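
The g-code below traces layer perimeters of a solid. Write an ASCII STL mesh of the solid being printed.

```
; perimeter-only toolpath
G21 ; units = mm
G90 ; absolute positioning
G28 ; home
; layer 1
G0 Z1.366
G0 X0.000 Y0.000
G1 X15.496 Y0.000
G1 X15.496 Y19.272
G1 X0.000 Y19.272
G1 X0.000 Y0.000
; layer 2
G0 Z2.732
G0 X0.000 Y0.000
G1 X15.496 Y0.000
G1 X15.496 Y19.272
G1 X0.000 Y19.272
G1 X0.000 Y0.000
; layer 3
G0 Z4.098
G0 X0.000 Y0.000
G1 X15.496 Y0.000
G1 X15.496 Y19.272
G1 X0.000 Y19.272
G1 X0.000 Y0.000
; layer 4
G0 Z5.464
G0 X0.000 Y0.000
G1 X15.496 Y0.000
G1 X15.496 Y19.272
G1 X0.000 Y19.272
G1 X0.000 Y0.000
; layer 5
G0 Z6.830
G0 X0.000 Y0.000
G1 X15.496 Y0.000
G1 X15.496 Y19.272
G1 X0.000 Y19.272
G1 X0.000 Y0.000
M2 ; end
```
solid part
  facet normal 0.0000 0.0000 -1.0000
    outer loop
      vertex 15.496 19.272 0.000
      vertex 15.496 0.000 0.000
      vertex 0.000 0.000 0.000
    endloop
  endfacet
  facet normal 0.0000 0.0000 -1.0000
    outer loop
      vertex 0.000 19.272 0.000
      vertex 15.496 19.272 0.000
      vertex 0.000 0.000 0.000
    endloop
  endfacet
  facet normal 0.0000 0.0000 1.0000
    outer loop
      vertex 0.000 0.000 6.830
      vertex 15.496 0.000 6.830
      vertex 15.496 19.272 6.830
    endloop
  endfacet
  facet normal 0.0000 0.0000 1.0000
    outer loop
      vertex 0.000 0.000 6.830
      vertex 15.496 19.272 6.830
      vertex 0.000 19.272 6.830
    endloop
  endfacet
  facet normal 0.0000 -1.0000 0.0000
    outer loop
      vertex 0.000 0.000 0.000
      vertex 15.496 0.000 0.000
      vertex 15.496 0.000 6.830
    endloop
  endfacet
  facet normal 0.0000 -1.0000 0.0000
    outer loop
      vertex 0.000 0.000 0.000
      vertex 15.496 0.000 6.830
      vertex 0.000 0.000 6.830
    endloop
  endfacet
  facet normal 0.0000 1.0000 0.0000
    outer loop
      vertex 15.496 19.272 6.830
      vertex 15.496 19.272 0.000
      vertex 0.000 19.272 0.000
    endloop
  endfacet
  facet normal 0.0000 1.0000 0.0000
    outer loop
      vertex 0.000 19.272 6.830
      vertex 15.496 19.272 6.830
      vertex 0.000 19.272 0.000
    endloop
  endfacet
  facet normal -1.0000 0.0000 0.0000
    outer loop
      vertex 0.000 19.272 6.830
      vertex 0.000 19.272 0.000
      vertex 0.000 0.000 0.000
    endloop
  endfacet
  facet normal -1.0000 0.0000 0.0000
    outer loop
      vertex 0.000 0.000 6.830
      vertex 0.000 19.272 6.830
      vertex 0.000 0.000 0.000
    endloop
  endfacet
  facet normal 1.0000 0.0000 0.0000
    outer loop
      vertex 15.496 0.000 0.000
      vertex 15.496 19.272 0.000
      vertex 15.496 19.272 6.830
    endloop
  endfacet
  facet normal 1.0000 0.0000 0.0000
    outer loop
      vertex 15.496 0.000 0.000
      vertex 15.496 19.272 6.830
      vertex 15.496 0.000 6.830
    endloop
  endfacet
endsolid part

The G0 Z moves step by Δz≈1.366 mm. Every layer's G1 loop is the same polygon, so the solid is a straight extrusion of it from z=0 to z≈6.83. Closing with flat bottom and top caps and triangulating gives 12 facets — a rectangular box, roughly 15.5 × 19.3 mm footprint and 6.83 mm tall.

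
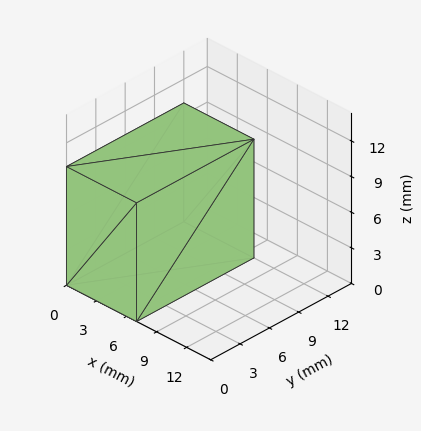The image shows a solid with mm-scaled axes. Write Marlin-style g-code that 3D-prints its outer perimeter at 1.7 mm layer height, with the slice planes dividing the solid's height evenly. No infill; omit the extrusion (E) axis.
Reading the render: the shape is a rectangular box, roughly 7 × 12 mm footprint and 10 mm tall (dimensions read to the nearest mm from the axis ticks). For the g-code, the solid's height is divided into equal slices at the stated Δz and each level perimeter traced with G1 moves after a G0 lift.

; perimeter-only toolpath
G21 ; units = mm
G90 ; absolute positioning
G28 ; home
; layer 1
G0 Z1.7
G0 X0.0 Y0.0
G1 X7.0 Y0.0
G1 X7.0 Y12.0
G1 X0.0 Y12.0
G1 X0.0 Y0.0
; layer 2
G0 Z3.3
G0 X0.0 Y0.0
G1 X7.0 Y0.0
G1 X7.0 Y12.0
G1 X0.0 Y12.0
G1 X0.0 Y0.0
; layer 3
G0 Z5.0
G0 X0.0 Y0.0
G1 X7.0 Y0.0
G1 X7.0 Y12.0
G1 X0.0 Y12.0
G1 X0.0 Y0.0
; layer 4
G0 Z6.7
G0 X0.0 Y0.0
G1 X7.0 Y0.0
G1 X7.0 Y12.0
G1 X0.0 Y12.0
G1 X0.0 Y0.0
; layer 5
G0 Z8.3
G0 X0.0 Y0.0
G1 X7.0 Y0.0
G1 X7.0 Y12.0
G1 X0.0 Y12.0
G1 X0.0 Y0.0
; layer 6
G0 Z10.0
G0 X0.0 Y0.0
G1 X7.0 Y0.0
G1 X7.0 Y12.0
G1 X0.0 Y12.0
G1 X0.0 Y0.0
M2 ; end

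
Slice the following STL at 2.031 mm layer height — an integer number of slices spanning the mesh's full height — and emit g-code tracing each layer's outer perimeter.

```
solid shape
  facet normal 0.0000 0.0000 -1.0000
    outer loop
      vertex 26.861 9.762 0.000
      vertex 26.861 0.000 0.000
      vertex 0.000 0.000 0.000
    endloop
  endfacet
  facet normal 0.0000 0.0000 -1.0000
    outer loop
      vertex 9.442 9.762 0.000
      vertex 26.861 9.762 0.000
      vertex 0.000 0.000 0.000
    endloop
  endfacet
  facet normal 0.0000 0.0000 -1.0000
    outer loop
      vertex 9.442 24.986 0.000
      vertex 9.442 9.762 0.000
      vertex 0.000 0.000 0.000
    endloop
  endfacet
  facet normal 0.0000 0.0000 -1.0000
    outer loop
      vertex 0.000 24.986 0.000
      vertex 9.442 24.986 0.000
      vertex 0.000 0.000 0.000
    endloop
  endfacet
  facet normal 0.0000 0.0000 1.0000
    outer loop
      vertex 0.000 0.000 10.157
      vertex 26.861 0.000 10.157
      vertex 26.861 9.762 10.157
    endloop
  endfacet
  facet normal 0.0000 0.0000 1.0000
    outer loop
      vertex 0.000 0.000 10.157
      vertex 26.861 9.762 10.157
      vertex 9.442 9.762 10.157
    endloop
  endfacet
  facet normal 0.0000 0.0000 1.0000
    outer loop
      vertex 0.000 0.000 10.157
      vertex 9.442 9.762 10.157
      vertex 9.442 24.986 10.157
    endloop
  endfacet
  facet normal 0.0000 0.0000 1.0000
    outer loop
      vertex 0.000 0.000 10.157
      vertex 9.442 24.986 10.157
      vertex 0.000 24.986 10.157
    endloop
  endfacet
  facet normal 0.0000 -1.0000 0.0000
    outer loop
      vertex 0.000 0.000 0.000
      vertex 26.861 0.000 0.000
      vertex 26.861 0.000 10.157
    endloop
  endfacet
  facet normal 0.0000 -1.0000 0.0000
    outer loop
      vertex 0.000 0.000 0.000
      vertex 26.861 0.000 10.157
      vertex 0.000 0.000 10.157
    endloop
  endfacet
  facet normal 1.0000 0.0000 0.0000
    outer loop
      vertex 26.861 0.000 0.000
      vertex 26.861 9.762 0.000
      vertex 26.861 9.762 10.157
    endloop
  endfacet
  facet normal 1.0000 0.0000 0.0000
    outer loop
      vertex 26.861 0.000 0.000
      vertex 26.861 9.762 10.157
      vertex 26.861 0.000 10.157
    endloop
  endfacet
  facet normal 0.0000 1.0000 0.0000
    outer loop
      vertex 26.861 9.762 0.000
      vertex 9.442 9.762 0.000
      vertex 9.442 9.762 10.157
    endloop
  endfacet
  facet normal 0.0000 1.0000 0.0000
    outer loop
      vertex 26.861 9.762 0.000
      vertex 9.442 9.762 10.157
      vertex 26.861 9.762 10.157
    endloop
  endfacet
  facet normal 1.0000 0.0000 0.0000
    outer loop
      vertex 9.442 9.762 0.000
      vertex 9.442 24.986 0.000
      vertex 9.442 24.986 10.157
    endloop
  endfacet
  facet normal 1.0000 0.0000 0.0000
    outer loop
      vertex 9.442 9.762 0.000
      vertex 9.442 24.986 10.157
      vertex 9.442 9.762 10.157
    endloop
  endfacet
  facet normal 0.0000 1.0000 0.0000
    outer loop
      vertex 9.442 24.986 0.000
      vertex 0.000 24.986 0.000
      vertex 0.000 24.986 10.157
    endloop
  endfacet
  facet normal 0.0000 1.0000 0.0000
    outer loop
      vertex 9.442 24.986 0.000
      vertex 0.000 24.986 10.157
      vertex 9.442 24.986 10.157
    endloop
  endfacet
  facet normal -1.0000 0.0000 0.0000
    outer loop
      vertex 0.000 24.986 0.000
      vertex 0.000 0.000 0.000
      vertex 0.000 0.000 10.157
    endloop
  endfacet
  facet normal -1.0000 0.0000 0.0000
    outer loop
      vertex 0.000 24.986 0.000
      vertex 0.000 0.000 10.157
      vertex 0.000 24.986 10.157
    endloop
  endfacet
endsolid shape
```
; perimeter-only toolpath
G21 ; units = mm
G90 ; absolute positioning
G28 ; home
; layer 1
G0 Z2.031
G0 X0.000 Y0.000
G1 X26.861 Y0.000
G1 X26.861 Y9.762
G1 X9.442 Y9.762
G1 X9.442 Y24.986
G1 X0.000 Y24.986
G1 X0.000 Y0.000
; layer 2
G0 Z4.063
G0 X0.000 Y0.000
G1 X26.861 Y0.000
G1 X26.861 Y9.762
G1 X9.442 Y9.762
G1 X9.442 Y24.986
G1 X0.000 Y24.986
G1 X0.000 Y0.000
; layer 3
G0 Z6.094
G0 X0.000 Y0.000
G1 X26.861 Y0.000
G1 X26.861 Y9.762
G1 X9.442 Y9.762
G1 X9.442 Y24.986
G1 X0.000 Y24.986
G1 X0.000 Y0.000
; layer 4
G0 Z8.126
G0 X0.000 Y0.000
G1 X26.861 Y0.000
G1 X26.861 Y9.762
G1 X9.442 Y9.762
G1 X9.442 Y24.986
G1 X0.000 Y24.986
G1 X0.000 Y0.000
; layer 5
G0 Z10.157
G0 X0.000 Y0.000
G1 X26.861 Y0.000
G1 X26.861 Y9.762
G1 X9.442 Y9.762
G1 X9.442 Y24.986
G1 X0.000 Y24.986
G1 X0.000 Y0.000
M2 ; end

The solid is an L-shaped prism: outer 26.9 × 25 mm, arm thicknesses ≈ 9.76 mm (horizontal) and 9.44 mm (vertical), extruded 10.2 mm in z. Slicing at Δz = 2.031 mm — 5 equal slices spanning the solid's height, so layer i sits at z = i·h/5 — gives 5 non-empty perimeters. Each is a 6-segment closed polygon; G0 lifts to the layer z and rapids to the start vertex, then G1 traces the edges.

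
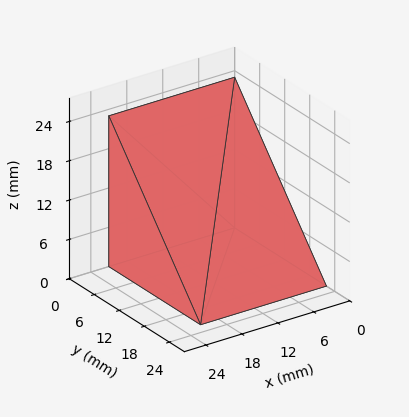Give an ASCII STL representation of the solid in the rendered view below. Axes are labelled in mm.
Reading the render: the shape is a wedge (ramp): 21 × 22 mm base, rising to 23 mm along the y=0 edge and sloping linearly to z=0 at y=22 (dimensions read to the nearest mm from the axis ticks). For the STL, each face is triangulated and given an outward normal.

solid part
  facet normal 0.0000 0.0000 -1.0000
    outer loop
      vertex 21.000 22.000 0.000
      vertex 21.000 0.000 0.000
      vertex 0.000 0.000 0.000
    endloop
  endfacet
  facet normal 0.0000 0.0000 -1.0000
    outer loop
      vertex 0.000 22.000 0.000
      vertex 21.000 22.000 0.000
      vertex 0.000 0.000 0.000
    endloop
  endfacet
  facet normal 0.0000 -1.0000 0.0000
    outer loop
      vertex 0.000 0.000 0.000
      vertex 21.000 0.000 0.000
      vertex 21.000 0.000 23.000
    endloop
  endfacet
  facet normal 0.0000 -1.0000 0.0000
    outer loop
      vertex 0.000 0.000 0.000
      vertex 21.000 0.000 23.000
      vertex 0.000 0.000 23.000
    endloop
  endfacet
  facet normal 0.0000 0.7226 0.6912
    outer loop
      vertex 0.000 0.000 23.000
      vertex 21.000 0.000 23.000
      vertex 21.000 22.000 0.000
    endloop
  endfacet
  facet normal 0.0000 0.7226 0.6912
    outer loop
      vertex 0.000 0.000 23.000
      vertex 21.000 22.000 0.000
      vertex 0.000 22.000 0.000
    endloop
  endfacet
  facet normal -1.0000 0.0000 0.0000
    outer loop
      vertex 0.000 0.000 23.000
      vertex 0.000 22.000 0.000
      vertex 0.000 0.000 0.000
    endloop
  endfacet
  facet normal 1.0000 0.0000 0.0000
    outer loop
      vertex 21.000 0.000 0.000
      vertex 21.000 22.000 0.000
      vertex 21.000 0.000 23.000
    endloop
  endfacet
endsolid part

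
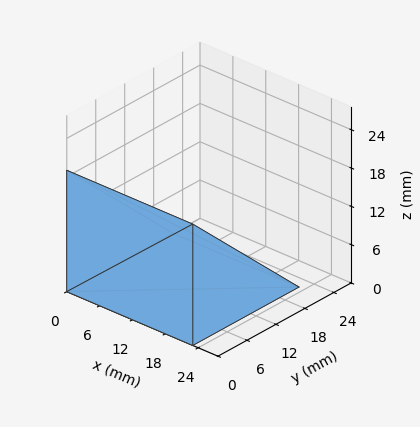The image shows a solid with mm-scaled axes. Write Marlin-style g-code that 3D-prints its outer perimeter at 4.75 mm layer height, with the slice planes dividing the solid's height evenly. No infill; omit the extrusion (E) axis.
Reading the render: the shape is a wedge (ramp): 23 × 22 mm base, rising to 19 mm along the y=0 edge and sloping linearly to z=0 at y=22 (dimensions read to the nearest mm from the axis ticks). For the g-code, the solid's height is divided into equal slices at the stated Δz and each level perimeter traced with G1 moves after a G0 lift.

; perimeter-only toolpath
G21 ; units = mm
G90 ; absolute positioning
G28 ; home
; layer 1
G0 Z4.75
G0 X0.00 Y0.00
G1 X23.00 Y0.00
G1 X23.00 Y16.50
G1 X0.00 Y16.50
G1 X0.00 Y0.00
; layer 2
G0 Z9.50
G0 X0.00 Y0.00
G1 X23.00 Y0.00
G1 X23.00 Y11.00
G1 X0.00 Y11.00
G1 X0.00 Y0.00
; layer 3
G0 Z14.25
G0 X0.00 Y0.00
G1 X23.00 Y0.00
G1 X23.00 Y5.50
G1 X0.00 Y5.50
G1 X0.00 Y0.00
M2 ; end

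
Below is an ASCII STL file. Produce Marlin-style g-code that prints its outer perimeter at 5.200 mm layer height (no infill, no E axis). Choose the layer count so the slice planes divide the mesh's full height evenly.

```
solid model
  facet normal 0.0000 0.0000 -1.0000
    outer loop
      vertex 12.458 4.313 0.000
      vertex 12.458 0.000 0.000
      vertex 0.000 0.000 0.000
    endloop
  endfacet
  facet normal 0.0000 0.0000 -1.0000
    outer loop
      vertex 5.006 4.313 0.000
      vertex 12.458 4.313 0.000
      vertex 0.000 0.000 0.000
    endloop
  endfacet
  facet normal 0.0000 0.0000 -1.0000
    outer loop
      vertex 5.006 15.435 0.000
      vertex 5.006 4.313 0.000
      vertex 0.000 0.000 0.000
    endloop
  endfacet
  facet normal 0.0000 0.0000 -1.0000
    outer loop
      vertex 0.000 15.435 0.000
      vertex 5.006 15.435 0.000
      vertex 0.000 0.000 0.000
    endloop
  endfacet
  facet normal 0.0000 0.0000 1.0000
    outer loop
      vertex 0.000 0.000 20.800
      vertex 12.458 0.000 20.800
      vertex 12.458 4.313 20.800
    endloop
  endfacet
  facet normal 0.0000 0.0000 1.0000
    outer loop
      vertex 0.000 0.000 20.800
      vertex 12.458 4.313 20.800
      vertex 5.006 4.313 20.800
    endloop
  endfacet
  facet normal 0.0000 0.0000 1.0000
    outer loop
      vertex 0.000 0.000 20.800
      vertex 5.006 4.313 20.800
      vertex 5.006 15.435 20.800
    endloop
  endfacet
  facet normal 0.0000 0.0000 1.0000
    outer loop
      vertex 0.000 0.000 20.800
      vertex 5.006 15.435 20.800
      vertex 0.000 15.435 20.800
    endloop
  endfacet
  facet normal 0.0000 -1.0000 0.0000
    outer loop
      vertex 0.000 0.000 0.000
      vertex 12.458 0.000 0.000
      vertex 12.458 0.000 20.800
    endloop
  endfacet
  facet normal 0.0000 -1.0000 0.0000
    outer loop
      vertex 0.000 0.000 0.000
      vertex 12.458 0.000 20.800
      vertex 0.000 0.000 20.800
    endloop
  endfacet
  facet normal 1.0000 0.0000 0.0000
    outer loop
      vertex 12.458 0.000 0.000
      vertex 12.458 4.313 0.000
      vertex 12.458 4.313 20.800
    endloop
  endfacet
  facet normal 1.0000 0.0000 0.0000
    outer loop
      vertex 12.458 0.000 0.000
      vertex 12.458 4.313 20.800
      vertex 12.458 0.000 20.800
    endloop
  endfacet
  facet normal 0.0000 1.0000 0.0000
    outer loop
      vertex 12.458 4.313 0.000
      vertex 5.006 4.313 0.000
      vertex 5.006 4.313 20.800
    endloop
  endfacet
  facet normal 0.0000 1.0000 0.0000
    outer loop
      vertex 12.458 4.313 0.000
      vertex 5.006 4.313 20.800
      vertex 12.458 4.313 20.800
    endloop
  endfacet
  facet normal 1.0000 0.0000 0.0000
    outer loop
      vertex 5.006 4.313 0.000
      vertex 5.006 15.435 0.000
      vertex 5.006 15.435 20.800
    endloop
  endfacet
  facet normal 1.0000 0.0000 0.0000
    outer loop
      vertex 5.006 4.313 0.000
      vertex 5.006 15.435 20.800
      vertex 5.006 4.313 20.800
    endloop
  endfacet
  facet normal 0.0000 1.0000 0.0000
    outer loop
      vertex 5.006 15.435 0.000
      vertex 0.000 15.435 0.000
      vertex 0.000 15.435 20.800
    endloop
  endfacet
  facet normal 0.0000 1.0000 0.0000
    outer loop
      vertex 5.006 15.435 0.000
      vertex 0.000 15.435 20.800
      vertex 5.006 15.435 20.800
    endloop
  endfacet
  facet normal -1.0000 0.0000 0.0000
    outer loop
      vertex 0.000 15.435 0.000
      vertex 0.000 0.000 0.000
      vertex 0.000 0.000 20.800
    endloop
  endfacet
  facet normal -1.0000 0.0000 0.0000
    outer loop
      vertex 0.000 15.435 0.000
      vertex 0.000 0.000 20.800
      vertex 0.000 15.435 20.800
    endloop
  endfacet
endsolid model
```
; perimeter-only toolpath
G21 ; units = mm
G90 ; absolute positioning
G28 ; home
; layer 1
G0 Z5.200
G0 X0.000 Y0.000
G1 X12.458 Y0.000
G1 X12.458 Y4.313
G1 X5.006 Y4.313
G1 X5.006 Y15.435
G1 X0.000 Y15.435
G1 X0.000 Y0.000
; layer 2
G0 Z10.400
G0 X0.000 Y0.000
G1 X12.458 Y0.000
G1 X12.458 Y4.313
G1 X5.006 Y4.313
G1 X5.006 Y15.435
G1 X0.000 Y15.435
G1 X0.000 Y0.000
; layer 3
G0 Z15.600
G0 X0.000 Y0.000
G1 X12.458 Y0.000
G1 X12.458 Y4.313
G1 X5.006 Y4.313
G1 X5.006 Y15.435
G1 X0.000 Y15.435
G1 X0.000 Y0.000
; layer 4
G0 Z20.800
G0 X0.000 Y0.000
G1 X12.458 Y0.000
G1 X12.458 Y4.313
G1 X5.006 Y4.313
G1 X5.006 Y15.435
G1 X0.000 Y15.435
G1 X0.000 Y0.000
M2 ; end

The solid is an L-shaped prism: outer 12.5 × 15.4 mm, arm thicknesses ≈ 4.31 mm (horizontal) and 5.01 mm (vertical), extruded 20.8 mm in z. Slicing at Δz = 5.200 mm — 4 equal slices spanning the solid's height, so layer i sits at z = i·h/4 — gives 4 non-empty perimeters. Each is a 6-segment closed polygon; G0 lifts to the layer z and rapids to the start vertex, then G1 traces the edges.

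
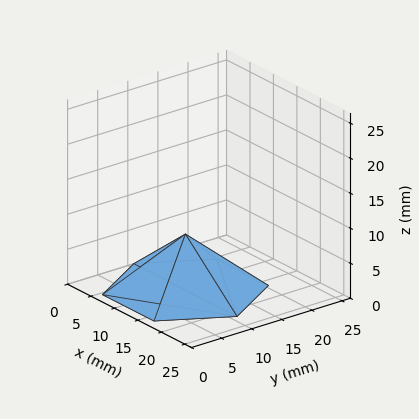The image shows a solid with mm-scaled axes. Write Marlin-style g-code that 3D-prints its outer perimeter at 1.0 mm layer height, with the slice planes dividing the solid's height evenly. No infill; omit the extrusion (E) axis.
Reading the render: the shape is a regular 6-sided pyramid, base circumscribed radius ≈ 11 mm, apex at z ≈ 8 mm (dimensions read to the nearest mm from the axis ticks). For the g-code, the solid's height is divided into equal slices at the stated Δz and each level perimeter traced with G1 moves after a G0 lift.

; perimeter-only toolpath
G21 ; units = mm
G90 ; absolute positioning
G28 ; home
; layer 1
G0 Z1.0
G0 X20.6 Y11.0
G1 X15.8 Y19.3
G1 X6.2 Y19.3
G1 X1.4 Y11.0
G1 X6.2 Y2.7
G1 X15.8 Y2.7
G1 X20.6 Y11.0
; layer 2
G0 Z2.0
G0 X19.2 Y11.0
G1 X15.1 Y18.1
G1 X6.9 Y18.1
G1 X2.8 Y11.0
G1 X6.9 Y3.9
G1 X15.1 Y3.9
G1 X19.2 Y11.0
; layer 3
G0 Z3.0
G0 X17.9 Y11.0
G1 X14.4 Y16.9
G1 X7.6 Y16.9
G1 X4.1 Y11.0
G1 X7.6 Y5.1
G1 X14.4 Y5.1
G1 X17.9 Y11.0
; layer 4
G0 Z4.0
G0 X16.5 Y11.0
G1 X13.8 Y15.8
G1 X8.2 Y15.8
G1 X5.5 Y11.0
G1 X8.2 Y6.2
G1 X13.8 Y6.2
G1 X16.5 Y11.0
; layer 5
G0 Z5.0
G0 X15.1 Y11.0
G1 X13.1 Y14.6
G1 X8.9 Y14.6
G1 X6.9 Y11.0
G1 X8.9 Y7.4
G1 X13.1 Y7.4
G1 X15.1 Y11.0
; layer 6
G0 Z6.0
G0 X13.8 Y11.0
G1 X12.4 Y13.4
G1 X9.6 Y13.4
G1 X8.2 Y11.0
G1 X9.6 Y8.6
G1 X12.4 Y8.6
G1 X13.8 Y11.0
; layer 7
G0 Z7.0
G0 X12.4 Y11.0
G1 X11.7 Y12.2
G1 X10.3 Y12.2
G1 X9.6 Y11.0
G1 X10.3 Y9.8
G1 X11.7 Y9.8
G1 X12.4 Y11.0
M2 ; end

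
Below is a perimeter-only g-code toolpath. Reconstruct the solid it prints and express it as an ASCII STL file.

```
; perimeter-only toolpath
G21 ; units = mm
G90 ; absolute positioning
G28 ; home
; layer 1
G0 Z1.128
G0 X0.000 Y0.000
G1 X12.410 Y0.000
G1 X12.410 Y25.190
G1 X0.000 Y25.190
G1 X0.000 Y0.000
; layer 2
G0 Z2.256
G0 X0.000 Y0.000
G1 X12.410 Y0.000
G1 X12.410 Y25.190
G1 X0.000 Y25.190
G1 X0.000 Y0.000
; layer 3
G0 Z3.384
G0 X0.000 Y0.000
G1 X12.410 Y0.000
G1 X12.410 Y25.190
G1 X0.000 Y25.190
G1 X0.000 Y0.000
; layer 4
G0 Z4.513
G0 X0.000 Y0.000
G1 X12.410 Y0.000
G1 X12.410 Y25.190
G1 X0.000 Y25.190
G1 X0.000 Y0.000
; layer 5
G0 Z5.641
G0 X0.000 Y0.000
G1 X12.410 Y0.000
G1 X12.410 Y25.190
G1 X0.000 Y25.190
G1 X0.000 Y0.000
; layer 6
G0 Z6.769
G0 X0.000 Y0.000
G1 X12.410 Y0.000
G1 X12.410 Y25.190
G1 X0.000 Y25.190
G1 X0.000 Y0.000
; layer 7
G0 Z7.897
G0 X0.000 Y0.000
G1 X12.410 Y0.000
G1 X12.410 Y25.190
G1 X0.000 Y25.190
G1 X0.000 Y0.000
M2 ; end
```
solid part
  facet normal 0.0000 0.0000 -1.0000
    outer loop
      vertex 12.410 25.190 0.000
      vertex 12.410 0.000 0.000
      vertex 0.000 0.000 0.000
    endloop
  endfacet
  facet normal 0.0000 0.0000 -1.0000
    outer loop
      vertex 0.000 25.190 0.000
      vertex 12.410 25.190 0.000
      vertex 0.000 0.000 0.000
    endloop
  endfacet
  facet normal 0.0000 0.0000 1.0000
    outer loop
      vertex 0.000 0.000 7.897
      vertex 12.410 0.000 7.897
      vertex 12.410 25.190 7.897
    endloop
  endfacet
  facet normal 0.0000 0.0000 1.0000
    outer loop
      vertex 0.000 0.000 7.897
      vertex 12.410 25.190 7.897
      vertex 0.000 25.190 7.897
    endloop
  endfacet
  facet normal 0.0000 -1.0000 0.0000
    outer loop
      vertex 0.000 0.000 0.000
      vertex 12.410 0.000 0.000
      vertex 12.410 0.000 7.897
    endloop
  endfacet
  facet normal 0.0000 -1.0000 0.0000
    outer loop
      vertex 0.000 0.000 0.000
      vertex 12.410 0.000 7.897
      vertex 0.000 0.000 7.897
    endloop
  endfacet
  facet normal 0.0000 1.0000 0.0000
    outer loop
      vertex 12.410 25.190 7.897
      vertex 12.410 25.190 0.000
      vertex 0.000 25.190 0.000
    endloop
  endfacet
  facet normal 0.0000 1.0000 0.0000
    outer loop
      vertex 0.000 25.190 7.897
      vertex 12.410 25.190 7.897
      vertex 0.000 25.190 0.000
    endloop
  endfacet
  facet normal -1.0000 0.0000 0.0000
    outer loop
      vertex 0.000 25.190 7.897
      vertex 0.000 25.190 0.000
      vertex 0.000 0.000 0.000
    endloop
  endfacet
  facet normal -1.0000 0.0000 0.0000
    outer loop
      vertex 0.000 0.000 7.897
      vertex 0.000 25.190 7.897
      vertex 0.000 0.000 0.000
    endloop
  endfacet
  facet normal 1.0000 0.0000 0.0000
    outer loop
      vertex 12.410 0.000 0.000
      vertex 12.410 25.190 0.000
      vertex 12.410 25.190 7.897
    endloop
  endfacet
  facet normal 1.0000 0.0000 0.0000
    outer loop
      vertex 12.410 0.000 0.000
      vertex 12.410 25.190 7.897
      vertex 12.410 0.000 7.897
    endloop
  endfacet
endsolid part

The G0 Z moves step by Δz≈1.128 mm. Every layer's G1 loop is the same polygon, so the solid is a straight extrusion of it from z=0 to z≈7.9. Closing with flat bottom and top caps and triangulating gives 12 facets — a rectangular box, roughly 12.4 × 25.2 mm footprint and 7.9 mm tall.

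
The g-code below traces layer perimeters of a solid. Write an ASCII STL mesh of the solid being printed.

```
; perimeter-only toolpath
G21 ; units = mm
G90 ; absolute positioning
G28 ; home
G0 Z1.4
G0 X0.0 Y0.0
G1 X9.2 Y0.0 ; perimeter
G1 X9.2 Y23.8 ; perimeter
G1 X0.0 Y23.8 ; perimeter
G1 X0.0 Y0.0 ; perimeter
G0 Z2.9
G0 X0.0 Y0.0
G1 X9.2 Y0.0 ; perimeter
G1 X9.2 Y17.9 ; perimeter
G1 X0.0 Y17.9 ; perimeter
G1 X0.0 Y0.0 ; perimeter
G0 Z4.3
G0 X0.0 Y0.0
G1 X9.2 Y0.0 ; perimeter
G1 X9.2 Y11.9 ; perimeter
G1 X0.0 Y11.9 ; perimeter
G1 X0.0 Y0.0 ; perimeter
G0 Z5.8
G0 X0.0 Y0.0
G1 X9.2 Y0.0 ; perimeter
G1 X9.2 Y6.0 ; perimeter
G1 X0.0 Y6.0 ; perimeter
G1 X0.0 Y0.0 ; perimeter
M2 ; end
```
solid part
  facet normal 0.0000 0.0000 -1.0000
    outer loop
      vertex 9.2 29.8 0.0
      vertex 9.2 0.0 0.0
      vertex 0.0 0.0 0.0
    endloop
  endfacet
  facet normal 0.0000 0.0000 -1.0000
    outer loop
      vertex 0.0 29.8 0.0
      vertex 9.2 29.8 0.0
      vertex 0.0 0.0 0.0
    endloop
  endfacet
  facet normal 0.0000 -1.0000 0.0000
    outer loop
      vertex 0.0 0.0 0.0
      vertex 9.2 0.0 0.0
      vertex 9.2 0.0 7.2
    endloop
  endfacet
  facet normal 0.0000 -1.0000 0.0000
    outer loop
      vertex 0.0 0.0 0.0
      vertex 9.2 0.0 7.2
      vertex 0.0 0.0 7.2
    endloop
  endfacet
  facet normal 0.0000 0.2349 0.9720
    outer loop
      vertex 0.0 0.0 7.2
      vertex 9.2 0.0 7.2
      vertex 9.2 29.8 0.0
    endloop
  endfacet
  facet normal 0.0000 0.2349 0.9720
    outer loop
      vertex 0.0 0.0 7.2
      vertex 9.2 29.8 0.0
      vertex 0.0 29.8 0.0
    endloop
  endfacet
  facet normal -1.0000 0.0000 0.0000
    outer loop
      vertex 0.0 0.0 7.2
      vertex 0.0 29.8 0.0
      vertex 0.0 0.0 0.0
    endloop
  endfacet
  facet normal 1.0000 0.0000 0.0000
    outer loop
      vertex 9.2 0.0 0.0
      vertex 9.2 29.8 0.0
      vertex 9.2 0.0 7.2
    endloop
  endfacet
endsolid part

The G0 Z moves step by Δz≈1.4 mm. The G1 loops shrink linearly with z, so the solid tapers from its base footprint up to z≈7.2. Closing with a flat bottom cap and the tapered top and triangulating gives 8 facets — a wedge (ramp): 9.2 × 29.8 mm base, rising to 7.2 mm along the y=0 edge and sloping linearly to z=0 at y=29.8.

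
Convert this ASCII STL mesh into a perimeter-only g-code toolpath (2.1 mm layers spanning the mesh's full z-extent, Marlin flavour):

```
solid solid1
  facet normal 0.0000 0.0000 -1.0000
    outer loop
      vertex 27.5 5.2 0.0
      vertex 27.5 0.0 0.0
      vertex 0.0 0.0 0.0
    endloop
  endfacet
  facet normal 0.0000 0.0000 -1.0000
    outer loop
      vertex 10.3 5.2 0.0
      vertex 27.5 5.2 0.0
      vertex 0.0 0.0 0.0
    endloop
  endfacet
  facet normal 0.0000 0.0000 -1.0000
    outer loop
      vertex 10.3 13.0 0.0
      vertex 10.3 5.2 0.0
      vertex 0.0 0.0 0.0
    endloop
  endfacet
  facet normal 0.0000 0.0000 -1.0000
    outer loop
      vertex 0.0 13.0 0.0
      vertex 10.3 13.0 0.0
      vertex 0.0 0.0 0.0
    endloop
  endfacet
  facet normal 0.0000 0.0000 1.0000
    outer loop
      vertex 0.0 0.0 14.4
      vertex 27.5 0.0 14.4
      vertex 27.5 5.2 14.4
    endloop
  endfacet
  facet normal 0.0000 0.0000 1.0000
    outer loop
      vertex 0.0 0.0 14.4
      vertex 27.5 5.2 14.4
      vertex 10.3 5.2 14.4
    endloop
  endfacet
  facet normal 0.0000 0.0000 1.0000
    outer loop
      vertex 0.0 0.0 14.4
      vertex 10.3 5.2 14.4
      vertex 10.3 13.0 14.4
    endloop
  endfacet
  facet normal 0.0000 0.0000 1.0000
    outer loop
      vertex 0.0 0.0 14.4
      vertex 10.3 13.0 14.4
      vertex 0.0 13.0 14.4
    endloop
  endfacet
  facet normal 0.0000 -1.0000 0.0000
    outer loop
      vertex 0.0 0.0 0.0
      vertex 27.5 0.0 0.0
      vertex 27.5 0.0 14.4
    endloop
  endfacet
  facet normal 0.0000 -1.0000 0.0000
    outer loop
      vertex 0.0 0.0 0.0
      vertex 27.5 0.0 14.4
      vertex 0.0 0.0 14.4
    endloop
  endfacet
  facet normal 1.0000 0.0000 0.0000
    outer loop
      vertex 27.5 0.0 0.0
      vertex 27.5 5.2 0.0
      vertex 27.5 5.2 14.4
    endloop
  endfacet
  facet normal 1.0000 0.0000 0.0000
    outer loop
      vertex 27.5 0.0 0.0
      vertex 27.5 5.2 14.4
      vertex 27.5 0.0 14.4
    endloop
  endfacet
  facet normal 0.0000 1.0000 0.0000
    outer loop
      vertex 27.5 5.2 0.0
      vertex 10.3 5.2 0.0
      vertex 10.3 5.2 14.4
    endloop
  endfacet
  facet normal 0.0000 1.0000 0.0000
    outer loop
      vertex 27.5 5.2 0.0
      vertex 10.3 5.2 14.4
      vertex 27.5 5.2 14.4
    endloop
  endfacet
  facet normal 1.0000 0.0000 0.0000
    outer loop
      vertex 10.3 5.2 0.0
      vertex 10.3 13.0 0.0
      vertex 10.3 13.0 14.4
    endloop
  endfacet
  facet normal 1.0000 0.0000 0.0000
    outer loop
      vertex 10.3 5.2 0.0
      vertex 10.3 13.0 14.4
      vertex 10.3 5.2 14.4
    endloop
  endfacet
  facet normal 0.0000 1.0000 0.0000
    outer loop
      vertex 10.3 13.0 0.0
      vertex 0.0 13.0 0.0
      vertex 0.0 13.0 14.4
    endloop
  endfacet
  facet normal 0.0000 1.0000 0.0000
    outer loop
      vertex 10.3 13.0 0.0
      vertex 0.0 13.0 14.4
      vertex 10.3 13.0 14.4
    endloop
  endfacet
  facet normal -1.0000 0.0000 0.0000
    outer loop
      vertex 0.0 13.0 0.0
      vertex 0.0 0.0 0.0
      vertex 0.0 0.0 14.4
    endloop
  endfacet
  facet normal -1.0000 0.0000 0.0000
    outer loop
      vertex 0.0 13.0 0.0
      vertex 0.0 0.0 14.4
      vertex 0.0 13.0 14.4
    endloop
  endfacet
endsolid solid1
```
; perimeter-only toolpath
G21 ; units = mm
G90 ; absolute positioning
G28 ; home
; layer 1
G0 Z2.1
G0 X0.0 Y0.0
G1 X27.5 Y0.0
G1 X27.5 Y5.2
G1 X10.3 Y5.2
G1 X10.3 Y13.0
G1 X0.0 Y13.0
G1 X0.0 Y0.0
; layer 2
G0 Z4.1
G0 X0.0 Y0.0
G1 X27.5 Y0.0
G1 X27.5 Y5.2
G1 X10.3 Y5.2
G1 X10.3 Y13.0
G1 X0.0 Y13.0
G1 X0.0 Y0.0
; layer 3
G0 Z6.2
G0 X0.0 Y0.0
G1 X27.5 Y0.0
G1 X27.5 Y5.2
G1 X10.3 Y5.2
G1 X10.3 Y13.0
G1 X0.0 Y13.0
G1 X0.0 Y0.0
; layer 4
G0 Z8.2
G0 X0.0 Y0.0
G1 X27.5 Y0.0
G1 X27.5 Y5.2
G1 X10.3 Y5.2
G1 X10.3 Y13.0
G1 X0.0 Y13.0
G1 X0.0 Y0.0
; layer 5
G0 Z10.3
G0 X0.0 Y0.0
G1 X27.5 Y0.0
G1 X27.5 Y5.2
G1 X10.3 Y5.2
G1 X10.3 Y13.0
G1 X0.0 Y13.0
G1 X0.0 Y0.0
; layer 6
G0 Z12.3
G0 X0.0 Y0.0
G1 X27.5 Y0.0
G1 X27.5 Y5.2
G1 X10.3 Y5.2
G1 X10.3 Y13.0
G1 X0.0 Y13.0
G1 X0.0 Y0.0
; layer 7
G0 Z14.4
G0 X0.0 Y0.0
G1 X27.5 Y0.0
G1 X27.5 Y5.2
G1 X10.3 Y5.2
G1 X10.3 Y13.0
G1 X0.0 Y13.0
G1 X0.0 Y0.0
M2 ; end

The solid is an L-shaped prism: outer 27.5 × 13 mm, arm thicknesses ≈ 5.2 mm (horizontal) and 10.3 mm (vertical), extruded 14.4 mm in z. Slicing at Δz = 2.1 mm — 7 equal slices spanning the solid's height, so layer i sits at z = i·h/7 — gives 7 non-empty perimeters. Each is a 6-segment closed polygon; G0 lifts to the layer z and rapids to the start vertex, then G1 traces the edges.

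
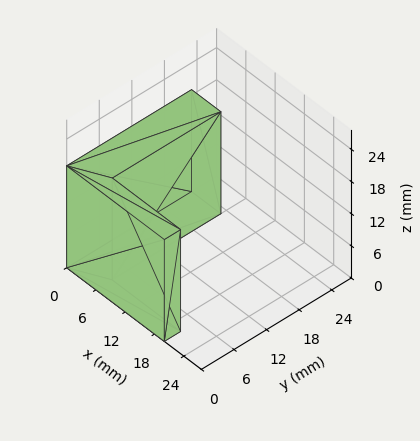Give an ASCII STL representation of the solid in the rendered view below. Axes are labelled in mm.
Reading the render: the shape is an L-shaped prism: outer 20 × 23 mm, arm thicknesses ≈ 3 mm (horizontal) and 6 mm (vertical), extruded 19 mm in z (dimensions read to the nearest mm from the axis ticks). For the STL, each face is triangulated and given an outward normal.

solid part
  facet normal 0.0000 0.0000 -1.0000
    outer loop
      vertex 20.00 3.00 0.00
      vertex 20.00 0.00 0.00
      vertex 0.00 0.00 0.00
    endloop
  endfacet
  facet normal 0.0000 0.0000 -1.0000
    outer loop
      vertex 6.00 3.00 0.00
      vertex 20.00 3.00 0.00
      vertex 0.00 0.00 0.00
    endloop
  endfacet
  facet normal 0.0000 0.0000 -1.0000
    outer loop
      vertex 6.00 23.00 0.00
      vertex 6.00 3.00 0.00
      vertex 0.00 0.00 0.00
    endloop
  endfacet
  facet normal 0.0000 0.0000 -1.0000
    outer loop
      vertex 0.00 23.00 0.00
      vertex 6.00 23.00 0.00
      vertex 0.00 0.00 0.00
    endloop
  endfacet
  facet normal 0.0000 0.0000 1.0000
    outer loop
      vertex 0.00 0.00 19.00
      vertex 20.00 0.00 19.00
      vertex 20.00 3.00 19.00
    endloop
  endfacet
  facet normal 0.0000 0.0000 1.0000
    outer loop
      vertex 0.00 0.00 19.00
      vertex 20.00 3.00 19.00
      vertex 6.00 3.00 19.00
    endloop
  endfacet
  facet normal 0.0000 0.0000 1.0000
    outer loop
      vertex 0.00 0.00 19.00
      vertex 6.00 3.00 19.00
      vertex 6.00 23.00 19.00
    endloop
  endfacet
  facet normal 0.0000 0.0000 1.0000
    outer loop
      vertex 0.00 0.00 19.00
      vertex 6.00 23.00 19.00
      vertex 0.00 23.00 19.00
    endloop
  endfacet
  facet normal 0.0000 -1.0000 0.0000
    outer loop
      vertex 0.00 0.00 0.00
      vertex 20.00 0.00 0.00
      vertex 20.00 0.00 19.00
    endloop
  endfacet
  facet normal 0.0000 -1.0000 0.0000
    outer loop
      vertex 0.00 0.00 0.00
      vertex 20.00 0.00 19.00
      vertex 0.00 0.00 19.00
    endloop
  endfacet
  facet normal 1.0000 0.0000 0.0000
    outer loop
      vertex 20.00 0.00 0.00
      vertex 20.00 3.00 0.00
      vertex 20.00 3.00 19.00
    endloop
  endfacet
  facet normal 1.0000 0.0000 0.0000
    outer loop
      vertex 20.00 0.00 0.00
      vertex 20.00 3.00 19.00
      vertex 20.00 0.00 19.00
    endloop
  endfacet
  facet normal 0.0000 1.0000 0.0000
    outer loop
      vertex 20.00 3.00 0.00
      vertex 6.00 3.00 0.00
      vertex 6.00 3.00 19.00
    endloop
  endfacet
  facet normal 0.0000 1.0000 0.0000
    outer loop
      vertex 20.00 3.00 0.00
      vertex 6.00 3.00 19.00
      vertex 20.00 3.00 19.00
    endloop
  endfacet
  facet normal 1.0000 0.0000 0.0000
    outer loop
      vertex 6.00 3.00 0.00
      vertex 6.00 23.00 0.00
      vertex 6.00 23.00 19.00
    endloop
  endfacet
  facet normal 1.0000 0.0000 0.0000
    outer loop
      vertex 6.00 3.00 0.00
      vertex 6.00 23.00 19.00
      vertex 6.00 3.00 19.00
    endloop
  endfacet
  facet normal 0.0000 1.0000 0.0000
    outer loop
      vertex 6.00 23.00 0.00
      vertex 0.00 23.00 0.00
      vertex 0.00 23.00 19.00
    endloop
  endfacet
  facet normal 0.0000 1.0000 0.0000
    outer loop
      vertex 6.00 23.00 0.00
      vertex 0.00 23.00 19.00
      vertex 6.00 23.00 19.00
    endloop
  endfacet
  facet normal -1.0000 0.0000 0.0000
    outer loop
      vertex 0.00 23.00 0.00
      vertex 0.00 0.00 0.00
      vertex 0.00 0.00 19.00
    endloop
  endfacet
  facet normal -1.0000 0.0000 0.0000
    outer loop
      vertex 0.00 23.00 0.00
      vertex 0.00 0.00 19.00
      vertex 0.00 23.00 19.00
    endloop
  endfacet
endsolid part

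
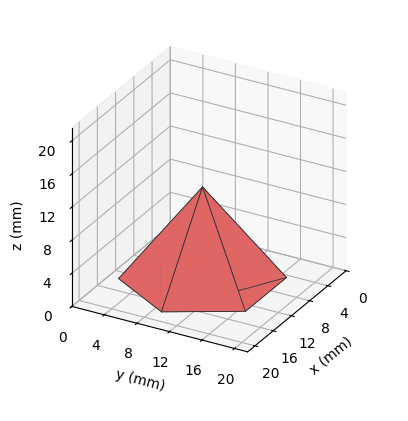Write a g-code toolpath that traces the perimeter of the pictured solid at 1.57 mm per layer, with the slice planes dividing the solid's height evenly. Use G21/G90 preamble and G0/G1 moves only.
Reading the render: the shape is a regular 6-sided pyramid, base circumscribed radius ≈ 9 mm, apex at z ≈ 11 mm (dimensions read to the nearest mm from the axis ticks). For the g-code, the solid's height is divided into equal slices at the stated Δz and each level perimeter traced with G1 moves after a G0 lift.

; perimeter-only toolpath
G21 ; units = mm
G90 ; absolute positioning
G28 ; home
; layer 1
G0 Z1.57
G0 X16.71 Y9.00
G1 X12.86 Y15.68
G1 X5.14 Y15.68
G1 X1.29 Y9.00
G1 X5.14 Y2.32
G1 X12.86 Y2.32
G1 X16.71 Y9.00
; layer 2
G0 Z3.14
G0 X15.43 Y9.00
G1 X12.21 Y14.56
G1 X5.79 Y14.56
G1 X2.57 Y9.00
G1 X5.79 Y3.44
G1 X12.21 Y3.44
G1 X15.43 Y9.00
; layer 3
G0 Z4.71
G0 X14.14 Y9.00
G1 X11.57 Y13.45
G1 X6.43 Y13.45
G1 X3.86 Y9.00
G1 X6.43 Y4.55
G1 X11.57 Y4.55
G1 X14.14 Y9.00
; layer 4
G0 Z6.29
G0 X12.86 Y9.00
G1 X10.93 Y12.34
G1 X7.07 Y12.34
G1 X5.14 Y9.00
G1 X7.07 Y5.66
G1 X10.93 Y5.66
G1 X12.86 Y9.00
; layer 5
G0 Z7.86
G0 X11.57 Y9.00
G1 X10.29 Y11.23
G1 X7.71 Y11.23
G1 X6.43 Y9.00
G1 X7.71 Y6.77
G1 X10.29 Y6.77
G1 X11.57 Y9.00
; layer 6
G0 Z9.43
G0 X10.29 Y9.00
G1 X9.64 Y10.11
G1 X8.36 Y10.11
G1 X7.71 Y9.00
G1 X8.36 Y7.89
G1 X9.64 Y7.89
G1 X10.29 Y9.00
M2 ; end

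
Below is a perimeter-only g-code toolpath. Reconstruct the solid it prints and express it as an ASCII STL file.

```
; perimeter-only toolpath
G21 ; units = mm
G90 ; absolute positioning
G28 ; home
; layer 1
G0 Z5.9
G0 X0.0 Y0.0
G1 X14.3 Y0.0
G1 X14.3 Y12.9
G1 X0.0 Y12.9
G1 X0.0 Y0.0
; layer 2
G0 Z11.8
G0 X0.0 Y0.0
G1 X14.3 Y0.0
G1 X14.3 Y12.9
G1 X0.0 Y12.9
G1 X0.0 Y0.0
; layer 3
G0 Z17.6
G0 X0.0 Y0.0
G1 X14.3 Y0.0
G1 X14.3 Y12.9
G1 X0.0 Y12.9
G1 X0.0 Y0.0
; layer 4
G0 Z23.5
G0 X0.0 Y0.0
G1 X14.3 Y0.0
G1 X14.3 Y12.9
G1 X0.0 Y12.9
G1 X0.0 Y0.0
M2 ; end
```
solid part
  facet normal 0.0000 0.0000 -1.0000
    outer loop
      vertex 14.3 12.9 0.0
      vertex 14.3 0.0 0.0
      vertex 0.0 0.0 0.0
    endloop
  endfacet
  facet normal 0.0000 0.0000 -1.0000
    outer loop
      vertex 0.0 12.9 0.0
      vertex 14.3 12.9 0.0
      vertex 0.0 0.0 0.0
    endloop
  endfacet
  facet normal 0.0000 0.0000 1.0000
    outer loop
      vertex 0.0 0.0 23.5
      vertex 14.3 0.0 23.5
      vertex 14.3 12.9 23.5
    endloop
  endfacet
  facet normal 0.0000 0.0000 1.0000
    outer loop
      vertex 0.0 0.0 23.5
      vertex 14.3 12.9 23.5
      vertex 0.0 12.9 23.5
    endloop
  endfacet
  facet normal 0.0000 -1.0000 0.0000
    outer loop
      vertex 0.0 0.0 0.0
      vertex 14.3 0.0 0.0
      vertex 14.3 0.0 23.5
    endloop
  endfacet
  facet normal 0.0000 -1.0000 0.0000
    outer loop
      vertex 0.0 0.0 0.0
      vertex 14.3 0.0 23.5
      vertex 0.0 0.0 23.5
    endloop
  endfacet
  facet normal 0.0000 1.0000 0.0000
    outer loop
      vertex 14.3 12.9 23.5
      vertex 14.3 12.9 0.0
      vertex 0.0 12.9 0.0
    endloop
  endfacet
  facet normal 0.0000 1.0000 0.0000
    outer loop
      vertex 0.0 12.9 23.5
      vertex 14.3 12.9 23.5
      vertex 0.0 12.9 0.0
    endloop
  endfacet
  facet normal -1.0000 0.0000 0.0000
    outer loop
      vertex 0.0 12.9 23.5
      vertex 0.0 12.9 0.0
      vertex 0.0 0.0 0.0
    endloop
  endfacet
  facet normal -1.0000 0.0000 0.0000
    outer loop
      vertex 0.0 0.0 23.5
      vertex 0.0 12.9 23.5
      vertex 0.0 0.0 0.0
    endloop
  endfacet
  facet normal 1.0000 0.0000 0.0000
    outer loop
      vertex 14.3 0.0 0.0
      vertex 14.3 12.9 0.0
      vertex 14.3 12.9 23.5
    endloop
  endfacet
  facet normal 1.0000 0.0000 0.0000
    outer loop
      vertex 14.3 0.0 0.0
      vertex 14.3 12.9 23.5
      vertex 14.3 0.0 23.5
    endloop
  endfacet
endsolid part

The G0 Z moves step by Δz≈5.9 mm. Every layer's G1 loop is the same polygon, so the solid is a straight extrusion of it from z=0 to z≈23.5. Closing with flat bottom and top caps and triangulating gives 12 facets — a rectangular box, roughly 14.3 × 12.9 mm footprint and 23.5 mm tall.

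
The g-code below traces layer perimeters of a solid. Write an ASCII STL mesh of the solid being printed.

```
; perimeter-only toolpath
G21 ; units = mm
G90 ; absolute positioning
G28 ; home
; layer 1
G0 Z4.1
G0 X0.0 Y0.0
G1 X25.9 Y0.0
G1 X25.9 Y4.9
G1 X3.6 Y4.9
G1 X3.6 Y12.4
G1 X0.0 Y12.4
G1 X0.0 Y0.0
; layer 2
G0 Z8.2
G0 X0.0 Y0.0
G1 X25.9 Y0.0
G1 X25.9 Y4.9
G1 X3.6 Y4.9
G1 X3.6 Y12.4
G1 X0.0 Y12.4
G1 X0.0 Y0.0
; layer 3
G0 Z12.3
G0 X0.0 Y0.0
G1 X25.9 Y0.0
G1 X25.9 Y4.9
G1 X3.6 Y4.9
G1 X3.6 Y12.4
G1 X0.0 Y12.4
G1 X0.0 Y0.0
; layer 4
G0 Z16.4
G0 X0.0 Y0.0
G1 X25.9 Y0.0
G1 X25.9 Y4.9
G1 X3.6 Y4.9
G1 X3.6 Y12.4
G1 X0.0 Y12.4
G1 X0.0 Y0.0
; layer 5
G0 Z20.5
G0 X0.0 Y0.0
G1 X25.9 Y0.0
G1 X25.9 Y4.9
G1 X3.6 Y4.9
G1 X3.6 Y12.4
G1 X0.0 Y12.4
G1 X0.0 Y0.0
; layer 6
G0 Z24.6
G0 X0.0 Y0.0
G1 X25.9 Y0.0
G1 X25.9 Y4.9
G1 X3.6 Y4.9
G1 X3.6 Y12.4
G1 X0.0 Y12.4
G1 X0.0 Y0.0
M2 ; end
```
solid part
  facet normal 0.0000 0.0000 -1.0000
    outer loop
      vertex 25.9 4.9 0.0
      vertex 25.9 0.0 0.0
      vertex 0.0 0.0 0.0
    endloop
  endfacet
  facet normal 0.0000 0.0000 -1.0000
    outer loop
      vertex 3.6 4.9 0.0
      vertex 25.9 4.9 0.0
      vertex 0.0 0.0 0.0
    endloop
  endfacet
  facet normal 0.0000 0.0000 -1.0000
    outer loop
      vertex 3.6 12.4 0.0
      vertex 3.6 4.9 0.0
      vertex 0.0 0.0 0.0
    endloop
  endfacet
  facet normal 0.0000 0.0000 -1.0000
    outer loop
      vertex 0.0 12.4 0.0
      vertex 3.6 12.4 0.0
      vertex 0.0 0.0 0.0
    endloop
  endfacet
  facet normal 0.0000 0.0000 1.0000
    outer loop
      vertex 0.0 0.0 24.6
      vertex 25.9 0.0 24.6
      vertex 25.9 4.9 24.6
    endloop
  endfacet
  facet normal 0.0000 0.0000 1.0000
    outer loop
      vertex 0.0 0.0 24.6
      vertex 25.9 4.9 24.6
      vertex 3.6 4.9 24.6
    endloop
  endfacet
  facet normal 0.0000 0.0000 1.0000
    outer loop
      vertex 0.0 0.0 24.6
      vertex 3.6 4.9 24.6
      vertex 3.6 12.4 24.6
    endloop
  endfacet
  facet normal 0.0000 0.0000 1.0000
    outer loop
      vertex 0.0 0.0 24.6
      vertex 3.6 12.4 24.6
      vertex 0.0 12.4 24.6
    endloop
  endfacet
  facet normal 0.0000 -1.0000 0.0000
    outer loop
      vertex 0.0 0.0 0.0
      vertex 25.9 0.0 0.0
      vertex 25.9 0.0 24.6
    endloop
  endfacet
  facet normal 0.0000 -1.0000 0.0000
    outer loop
      vertex 0.0 0.0 0.0
      vertex 25.9 0.0 24.6
      vertex 0.0 0.0 24.6
    endloop
  endfacet
  facet normal 1.0000 0.0000 0.0000
    outer loop
      vertex 25.9 0.0 0.0
      vertex 25.9 4.9 0.0
      vertex 25.9 4.9 24.6
    endloop
  endfacet
  facet normal 1.0000 0.0000 0.0000
    outer loop
      vertex 25.9 0.0 0.0
      vertex 25.9 4.9 24.6
      vertex 25.9 0.0 24.6
    endloop
  endfacet
  facet normal 0.0000 1.0000 0.0000
    outer loop
      vertex 25.9 4.9 0.0
      vertex 3.6 4.9 0.0
      vertex 3.6 4.9 24.6
    endloop
  endfacet
  facet normal 0.0000 1.0000 0.0000
    outer loop
      vertex 25.9 4.9 0.0
      vertex 3.6 4.9 24.6
      vertex 25.9 4.9 24.6
    endloop
  endfacet
  facet normal 1.0000 0.0000 0.0000
    outer loop
      vertex 3.6 4.9 0.0
      vertex 3.6 12.4 0.0
      vertex 3.6 12.4 24.6
    endloop
  endfacet
  facet normal 1.0000 0.0000 0.0000
    outer loop
      vertex 3.6 4.9 0.0
      vertex 3.6 12.4 24.6
      vertex 3.6 4.9 24.6
    endloop
  endfacet
  facet normal 0.0000 1.0000 0.0000
    outer loop
      vertex 3.6 12.4 0.0
      vertex 0.0 12.4 0.0
      vertex 0.0 12.4 24.6
    endloop
  endfacet
  facet normal 0.0000 1.0000 0.0000
    outer loop
      vertex 3.6 12.4 0.0
      vertex 0.0 12.4 24.6
      vertex 3.6 12.4 24.6
    endloop
  endfacet
  facet normal -1.0000 0.0000 0.0000
    outer loop
      vertex 0.0 12.4 0.0
      vertex 0.0 0.0 0.0
      vertex 0.0 0.0 24.6
    endloop
  endfacet
  facet normal -1.0000 0.0000 0.0000
    outer loop
      vertex 0.0 12.4 0.0
      vertex 0.0 0.0 24.6
      vertex 0.0 12.4 24.6
    endloop
  endfacet
endsolid part

The G0 Z moves step by Δz≈4.1 mm. Every layer's G1 loop is the same polygon, so the solid is a straight extrusion of it from z=0 to z≈24.6. Closing with flat bottom and top caps and triangulating gives 20 facets — an L-shaped prism: outer 25.9 × 12.4 mm, arm thicknesses ≈ 4.9 mm (horizontal) and 3.6 mm (vertical), extruded 24.6 mm in z.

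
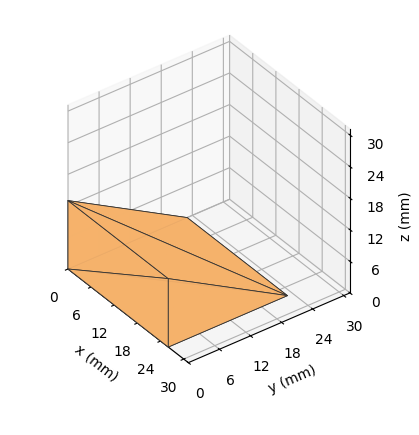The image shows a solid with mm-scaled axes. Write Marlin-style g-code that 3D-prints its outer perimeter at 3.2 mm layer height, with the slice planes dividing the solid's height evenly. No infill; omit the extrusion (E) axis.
Reading the render: the shape is a wedge (ramp): 26 × 23 mm base, rising to 13 mm along the y=0 edge and sloping linearly to z=0 at y=23 (dimensions read to the nearest mm from the axis ticks). For the g-code, the solid's height is divided into equal slices at the stated Δz and each level perimeter traced with G1 moves after a G0 lift.

; perimeter-only toolpath
G21 ; units = mm
G90 ; absolute positioning
G28 ; home
; layer 1
G0 Z3.2
G0 X0.0 Y0.0
G1 X26.0 Y0.0
G1 X26.0 Y17.2
G1 X0.0 Y17.2
G1 X0.0 Y0.0
; layer 2
G0 Z6.5
G0 X0.0 Y0.0
G1 X26.0 Y0.0
G1 X26.0 Y11.5
G1 X0.0 Y11.5
G1 X0.0 Y0.0
; layer 3
G0 Z9.8
G0 X0.0 Y0.0
G1 X26.0 Y0.0
G1 X26.0 Y5.8
G1 X0.0 Y5.8
G1 X0.0 Y0.0
M2 ; end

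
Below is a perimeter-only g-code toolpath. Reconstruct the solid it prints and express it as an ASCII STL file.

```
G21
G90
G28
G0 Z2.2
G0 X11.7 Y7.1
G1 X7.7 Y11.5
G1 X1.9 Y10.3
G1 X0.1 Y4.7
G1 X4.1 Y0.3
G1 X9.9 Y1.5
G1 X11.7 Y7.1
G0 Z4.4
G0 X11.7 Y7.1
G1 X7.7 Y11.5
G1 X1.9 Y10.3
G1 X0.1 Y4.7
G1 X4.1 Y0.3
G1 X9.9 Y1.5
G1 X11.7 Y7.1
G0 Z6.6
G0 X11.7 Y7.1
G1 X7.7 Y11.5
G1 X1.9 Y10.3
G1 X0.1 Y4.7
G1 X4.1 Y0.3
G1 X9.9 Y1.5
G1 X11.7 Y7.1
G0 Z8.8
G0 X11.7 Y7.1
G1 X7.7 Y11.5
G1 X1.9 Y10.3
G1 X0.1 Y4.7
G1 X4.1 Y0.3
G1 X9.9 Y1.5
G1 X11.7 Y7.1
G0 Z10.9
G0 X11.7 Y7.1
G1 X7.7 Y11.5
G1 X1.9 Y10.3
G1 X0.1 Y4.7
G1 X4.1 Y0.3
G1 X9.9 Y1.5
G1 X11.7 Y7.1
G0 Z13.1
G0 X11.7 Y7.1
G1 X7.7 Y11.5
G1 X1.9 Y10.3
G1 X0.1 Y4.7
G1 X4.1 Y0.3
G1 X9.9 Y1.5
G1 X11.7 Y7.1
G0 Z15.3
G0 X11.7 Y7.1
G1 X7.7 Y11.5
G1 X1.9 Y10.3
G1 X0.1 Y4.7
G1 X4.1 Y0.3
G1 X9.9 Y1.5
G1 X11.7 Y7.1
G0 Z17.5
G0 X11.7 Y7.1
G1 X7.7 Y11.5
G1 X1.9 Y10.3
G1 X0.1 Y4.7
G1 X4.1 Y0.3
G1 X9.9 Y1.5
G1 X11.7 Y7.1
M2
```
solid part
  facet normal 0.0000 0.0000 -1.0000
    outer loop
      vertex 1.9 10.3 0.0
      vertex 7.7 11.5 0.0
      vertex 11.7 7.1 0.0
    endloop
  endfacet
  facet normal 0.0000 0.0000 -1.0000
    outer loop
      vertex 0.1 4.7 0.0
      vertex 1.9 10.3 0.0
      vertex 11.7 7.1 0.0
    endloop
  endfacet
  facet normal 0.0000 0.0000 -1.0000
    outer loop
      vertex 4.1 0.3 0.0
      vertex 0.1 4.7 0.0
      vertex 11.7 7.1 0.0
    endloop
  endfacet
  facet normal 0.0000 0.0000 -1.0000
    outer loop
      vertex 9.9 1.5 0.0
      vertex 4.1 0.3 0.0
      vertex 11.7 7.1 0.0
    endloop
  endfacet
  facet normal 0.0000 0.0000 1.0000
    outer loop
      vertex 11.7 7.1 17.5
      vertex 7.7 11.5 17.5
      vertex 1.9 10.3 17.5
    endloop
  endfacet
  facet normal 0.0000 0.0000 1.0000
    outer loop
      vertex 11.7 7.1 17.5
      vertex 1.9 10.3 17.5
      vertex 0.1 4.7 17.5
    endloop
  endfacet
  facet normal 0.0000 0.0000 1.0000
    outer loop
      vertex 11.7 7.1 17.5
      vertex 0.1 4.7 17.5
      vertex 4.1 0.3 17.5
    endloop
  endfacet
  facet normal 0.0000 0.0000 1.0000
    outer loop
      vertex 11.7 7.1 17.5
      vertex 4.1 0.3 17.5
      vertex 9.9 1.5 17.5
    endloop
  endfacet
  facet normal 0.7399 0.6727 0.0000
    outer loop
      vertex 11.7 7.1 0.0
      vertex 7.7 11.5 0.0
      vertex 7.7 11.5 17.5
    endloop
  endfacet
  facet normal 0.7399 0.6727 0.0000
    outer loop
      vertex 11.7 7.1 0.0
      vertex 7.7 11.5 17.5
      vertex 11.7 7.1 17.5
    endloop
  endfacet
  facet normal -0.2026 0.9793 0.0000
    outer loop
      vertex 7.7 11.5 0.0
      vertex 1.9 10.3 0.0
      vertex 1.9 10.3 17.5
    endloop
  endfacet
  facet normal -0.2026 0.9793 0.0000
    outer loop
      vertex 7.7 11.5 0.0
      vertex 1.9 10.3 17.5
      vertex 7.7 11.5 17.5
    endloop
  endfacet
  facet normal -0.9520 0.3060 0.0000
    outer loop
      vertex 1.9 10.3 0.0
      vertex 0.1 4.7 0.0
      vertex 0.1 4.7 17.5
    endloop
  endfacet
  facet normal -0.9520 0.3060 0.0000
    outer loop
      vertex 1.9 10.3 0.0
      vertex 0.1 4.7 17.5
      vertex 1.9 10.3 17.5
    endloop
  endfacet
  facet normal -0.7399 -0.6727 0.0000
    outer loop
      vertex 0.1 4.7 0.0
      vertex 4.1 0.3 0.0
      vertex 4.1 0.3 17.5
    endloop
  endfacet
  facet normal -0.7399 -0.6727 0.0000
    outer loop
      vertex 0.1 4.7 0.0
      vertex 4.1 0.3 17.5
      vertex 0.1 4.7 17.5
    endloop
  endfacet
  facet normal 0.2026 -0.9793 0.0000
    outer loop
      vertex 4.1 0.3 0.0
      vertex 9.9 1.5 0.0
      vertex 9.9 1.5 17.5
    endloop
  endfacet
  facet normal 0.2026 -0.9793 0.0000
    outer loop
      vertex 4.1 0.3 0.0
      vertex 9.9 1.5 17.5
      vertex 4.1 0.3 17.5
    endloop
  endfacet
  facet normal 0.9520 -0.3060 0.0000
    outer loop
      vertex 9.9 1.5 0.0
      vertex 11.7 7.1 0.0
      vertex 11.7 7.1 17.5
    endloop
  endfacet
  facet normal 0.9520 -0.3060 0.0000
    outer loop
      vertex 9.9 1.5 0.0
      vertex 11.7 7.1 17.5
      vertex 9.9 1.5 17.5
    endloop
  endfacet
endsolid part

The G0 Z moves step by Δz≈2.2 mm. Every layer's G1 loop is the same polygon, so the solid is a straight extrusion of it from z=0 to z≈17.5. Closing with flat bottom and top caps and triangulating gives 20 facets — a regular 6-sided prism (a cylinder approximated with 6 flat sides), circumscribed radius ≈ 5.9 mm, height ≈ 17.5 mm.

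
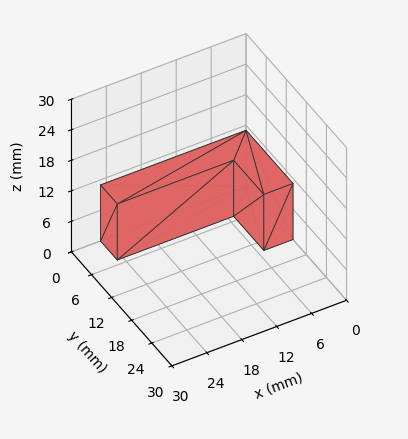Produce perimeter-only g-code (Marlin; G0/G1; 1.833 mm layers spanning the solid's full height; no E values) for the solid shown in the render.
Reading the render: the shape is an L-shaped prism: outer 25 × 14 mm, arm thicknesses ≈ 5 mm (horizontal) and 5 mm (vertical), extruded 11 mm in z (dimensions read to the nearest mm from the axis ticks). For the g-code, the solid's height is divided into equal slices at the stated Δz and each level perimeter traced with G1 moves after a G0 lift.

; perimeter-only toolpath
G21 ; units = mm
G90 ; absolute positioning
G28 ; home
; layer 1
G0 Z1.833
G0 X0.000 Y0.000
G1 X25.000 Y0.000
G1 X25.000 Y5.000
G1 X5.000 Y5.000
G1 X5.000 Y14.000
G1 X0.000 Y14.000
G1 X0.000 Y0.000
; layer 2
G0 Z3.667
G0 X0.000 Y0.000
G1 X25.000 Y0.000
G1 X25.000 Y5.000
G1 X5.000 Y5.000
G1 X5.000 Y14.000
G1 X0.000 Y14.000
G1 X0.000 Y0.000
; layer 3
G0 Z5.500
G0 X0.000 Y0.000
G1 X25.000 Y0.000
G1 X25.000 Y5.000
G1 X5.000 Y5.000
G1 X5.000 Y14.000
G1 X0.000 Y14.000
G1 X0.000 Y0.000
; layer 4
G0 Z7.333
G0 X0.000 Y0.000
G1 X25.000 Y0.000
G1 X25.000 Y5.000
G1 X5.000 Y5.000
G1 X5.000 Y14.000
G1 X0.000 Y14.000
G1 X0.000 Y0.000
; layer 5
G0 Z9.167
G0 X0.000 Y0.000
G1 X25.000 Y0.000
G1 X25.000 Y5.000
G1 X5.000 Y5.000
G1 X5.000 Y14.000
G1 X0.000 Y14.000
G1 X0.000 Y0.000
; layer 6
G0 Z11.000
G0 X0.000 Y0.000
G1 X25.000 Y0.000
G1 X25.000 Y5.000
G1 X5.000 Y5.000
G1 X5.000 Y14.000
G1 X0.000 Y14.000
G1 X0.000 Y0.000
M2 ; end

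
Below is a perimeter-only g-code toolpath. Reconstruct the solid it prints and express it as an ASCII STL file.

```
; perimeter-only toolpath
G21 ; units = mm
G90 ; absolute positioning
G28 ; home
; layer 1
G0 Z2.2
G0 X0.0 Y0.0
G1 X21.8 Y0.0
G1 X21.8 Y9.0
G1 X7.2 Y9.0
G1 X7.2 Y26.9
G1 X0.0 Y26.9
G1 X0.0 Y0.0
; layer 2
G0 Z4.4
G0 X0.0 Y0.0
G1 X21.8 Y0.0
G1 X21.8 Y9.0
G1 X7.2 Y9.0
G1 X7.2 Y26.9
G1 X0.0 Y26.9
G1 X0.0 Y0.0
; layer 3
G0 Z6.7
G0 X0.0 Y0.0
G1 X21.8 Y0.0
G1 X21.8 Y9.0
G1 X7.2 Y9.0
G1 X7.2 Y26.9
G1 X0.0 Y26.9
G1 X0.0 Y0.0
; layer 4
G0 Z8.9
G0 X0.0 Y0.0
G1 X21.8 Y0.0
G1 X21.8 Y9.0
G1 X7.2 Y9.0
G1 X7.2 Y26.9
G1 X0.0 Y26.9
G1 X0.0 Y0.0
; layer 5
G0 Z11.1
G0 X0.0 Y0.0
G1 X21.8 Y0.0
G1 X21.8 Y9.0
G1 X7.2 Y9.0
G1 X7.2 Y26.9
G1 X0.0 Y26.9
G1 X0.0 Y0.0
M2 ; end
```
solid part
  facet normal 0.0000 0.0000 -1.0000
    outer loop
      vertex 21.8 9.0 0.0
      vertex 21.8 0.0 0.0
      vertex 0.0 0.0 0.0
    endloop
  endfacet
  facet normal 0.0000 0.0000 -1.0000
    outer loop
      vertex 7.2 9.0 0.0
      vertex 21.8 9.0 0.0
      vertex 0.0 0.0 0.0
    endloop
  endfacet
  facet normal 0.0000 0.0000 -1.0000
    outer loop
      vertex 7.2 26.9 0.0
      vertex 7.2 9.0 0.0
      vertex 0.0 0.0 0.0
    endloop
  endfacet
  facet normal 0.0000 0.0000 -1.0000
    outer loop
      vertex 0.0 26.9 0.0
      vertex 7.2 26.9 0.0
      vertex 0.0 0.0 0.0
    endloop
  endfacet
  facet normal 0.0000 0.0000 1.0000
    outer loop
      vertex 0.0 0.0 11.1
      vertex 21.8 0.0 11.1
      vertex 21.8 9.0 11.1
    endloop
  endfacet
  facet normal 0.0000 0.0000 1.0000
    outer loop
      vertex 0.0 0.0 11.1
      vertex 21.8 9.0 11.1
      vertex 7.2 9.0 11.1
    endloop
  endfacet
  facet normal 0.0000 0.0000 1.0000
    outer loop
      vertex 0.0 0.0 11.1
      vertex 7.2 9.0 11.1
      vertex 7.2 26.9 11.1
    endloop
  endfacet
  facet normal 0.0000 0.0000 1.0000
    outer loop
      vertex 0.0 0.0 11.1
      vertex 7.2 26.9 11.1
      vertex 0.0 26.9 11.1
    endloop
  endfacet
  facet normal 0.0000 -1.0000 0.0000
    outer loop
      vertex 0.0 0.0 0.0
      vertex 21.8 0.0 0.0
      vertex 21.8 0.0 11.1
    endloop
  endfacet
  facet normal 0.0000 -1.0000 0.0000
    outer loop
      vertex 0.0 0.0 0.0
      vertex 21.8 0.0 11.1
      vertex 0.0 0.0 11.1
    endloop
  endfacet
  facet normal 1.0000 0.0000 0.0000
    outer loop
      vertex 21.8 0.0 0.0
      vertex 21.8 9.0 0.0
      vertex 21.8 9.0 11.1
    endloop
  endfacet
  facet normal 1.0000 0.0000 0.0000
    outer loop
      vertex 21.8 0.0 0.0
      vertex 21.8 9.0 11.1
      vertex 21.8 0.0 11.1
    endloop
  endfacet
  facet normal 0.0000 1.0000 0.0000
    outer loop
      vertex 21.8 9.0 0.0
      vertex 7.2 9.0 0.0
      vertex 7.2 9.0 11.1
    endloop
  endfacet
  facet normal 0.0000 1.0000 0.0000
    outer loop
      vertex 21.8 9.0 0.0
      vertex 7.2 9.0 11.1
      vertex 21.8 9.0 11.1
    endloop
  endfacet
  facet normal 1.0000 0.0000 0.0000
    outer loop
      vertex 7.2 9.0 0.0
      vertex 7.2 26.9 0.0
      vertex 7.2 26.9 11.1
    endloop
  endfacet
  facet normal 1.0000 0.0000 0.0000
    outer loop
      vertex 7.2 9.0 0.0
      vertex 7.2 26.9 11.1
      vertex 7.2 9.0 11.1
    endloop
  endfacet
  facet normal 0.0000 1.0000 0.0000
    outer loop
      vertex 7.2 26.9 0.0
      vertex 0.0 26.9 0.0
      vertex 0.0 26.9 11.1
    endloop
  endfacet
  facet normal 0.0000 1.0000 0.0000
    outer loop
      vertex 7.2 26.9 0.0
      vertex 0.0 26.9 11.1
      vertex 7.2 26.9 11.1
    endloop
  endfacet
  facet normal -1.0000 0.0000 0.0000
    outer loop
      vertex 0.0 26.9 0.0
      vertex 0.0 0.0 0.0
      vertex 0.0 0.0 11.1
    endloop
  endfacet
  facet normal -1.0000 0.0000 0.0000
    outer loop
      vertex 0.0 26.9 0.0
      vertex 0.0 0.0 11.1
      vertex 0.0 26.9 11.1
    endloop
  endfacet
endsolid part

The G0 Z moves step by Δz≈2.2 mm. Every layer's G1 loop is the same polygon, so the solid is a straight extrusion of it from z=0 to z≈11.1. Closing with flat bottom and top caps and triangulating gives 20 facets — an L-shaped prism: outer 21.8 × 26.9 mm, arm thicknesses ≈ 9 mm (horizontal) and 7.2 mm (vertical), extruded 11.1 mm in z.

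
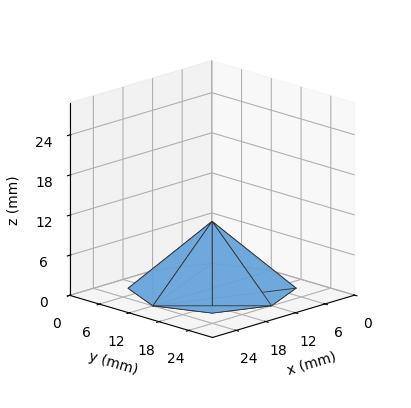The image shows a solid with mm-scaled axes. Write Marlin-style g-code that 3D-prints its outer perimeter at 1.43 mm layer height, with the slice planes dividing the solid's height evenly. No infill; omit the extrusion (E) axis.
Reading the render: the shape is a regular 8-sided pyramid, base circumscribed radius ≈ 12 mm, apex at z ≈ 10 mm (dimensions read to the nearest mm from the axis ticks). For the g-code, the solid's height is divided into equal slices at the stated Δz and each level perimeter traced with G1 moves after a G0 lift.

; perimeter-only toolpath
G21 ; units = mm
G90 ; absolute positioning
G28 ; home
; layer 1
G0 Z1.43
G0 X22.29 Y12.00
G1 X19.28 Y19.28
G1 X12.00 Y22.29
G1 X4.72 Y19.28
G1 X1.71 Y12.00
G1 X4.72 Y4.72
G1 X12.00 Y1.71
G1 X19.28 Y4.72
G1 X22.29 Y12.00
; layer 2
G0 Z2.86
G0 X20.57 Y12.00
G1 X18.06 Y18.06
G1 X12.00 Y20.57
G1 X5.94 Y18.06
G1 X3.43 Y12.00
G1 X5.94 Y5.94
G1 X12.00 Y3.43
G1 X18.06 Y5.94
G1 X20.57 Y12.00
; layer 3
G0 Z4.29
G0 X18.86 Y12.00
G1 X16.85 Y16.85
G1 X12.00 Y18.86
G1 X7.15 Y16.85
G1 X5.14 Y12.00
G1 X7.15 Y7.15
G1 X12.00 Y5.14
G1 X16.85 Y7.15
G1 X18.86 Y12.00
; layer 4
G0 Z5.71
G0 X17.14 Y12.00
G1 X15.64 Y15.64
G1 X12.00 Y17.14
G1 X8.36 Y15.64
G1 X6.86 Y12.00
G1 X8.36 Y8.36
G1 X12.00 Y6.86
G1 X15.64 Y8.36
G1 X17.14 Y12.00
; layer 5
G0 Z7.14
G0 X15.43 Y12.00
G1 X14.43 Y14.43
G1 X12.00 Y15.43
G1 X9.57 Y14.43
G1 X8.57 Y12.00
G1 X9.57 Y9.57
G1 X12.00 Y8.57
G1 X14.43 Y9.57
G1 X15.43 Y12.00
; layer 6
G0 Z8.57
G0 X13.71 Y12.00
G1 X13.21 Y13.21
G1 X12.00 Y13.71
G1 X10.79 Y13.21
G1 X10.29 Y12.00
G1 X10.79 Y10.79
G1 X12.00 Y10.29
G1 X13.21 Y10.79
G1 X13.71 Y12.00
M2 ; end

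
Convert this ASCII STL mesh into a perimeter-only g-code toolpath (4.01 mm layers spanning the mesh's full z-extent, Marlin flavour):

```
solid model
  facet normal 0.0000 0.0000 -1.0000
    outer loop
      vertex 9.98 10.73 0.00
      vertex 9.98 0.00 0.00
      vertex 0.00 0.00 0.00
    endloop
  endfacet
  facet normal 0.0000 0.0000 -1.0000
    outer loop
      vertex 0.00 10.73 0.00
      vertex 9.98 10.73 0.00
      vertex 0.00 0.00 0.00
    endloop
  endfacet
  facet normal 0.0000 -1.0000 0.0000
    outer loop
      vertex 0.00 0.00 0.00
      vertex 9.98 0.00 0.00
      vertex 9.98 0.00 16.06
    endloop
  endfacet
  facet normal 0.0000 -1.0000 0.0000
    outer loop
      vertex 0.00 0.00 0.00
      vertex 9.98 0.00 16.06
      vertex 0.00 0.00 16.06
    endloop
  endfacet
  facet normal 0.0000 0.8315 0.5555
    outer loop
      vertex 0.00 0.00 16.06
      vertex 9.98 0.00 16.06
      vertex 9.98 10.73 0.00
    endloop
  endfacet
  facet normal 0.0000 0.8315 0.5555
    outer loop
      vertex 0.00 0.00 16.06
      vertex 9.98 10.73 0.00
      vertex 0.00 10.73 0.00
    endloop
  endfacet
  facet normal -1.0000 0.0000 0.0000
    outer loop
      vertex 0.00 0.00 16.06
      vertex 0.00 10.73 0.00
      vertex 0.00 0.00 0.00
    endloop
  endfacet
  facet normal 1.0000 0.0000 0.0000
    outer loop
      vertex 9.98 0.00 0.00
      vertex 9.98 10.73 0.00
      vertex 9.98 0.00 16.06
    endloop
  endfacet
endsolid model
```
; perimeter-only toolpath
G21 ; units = mm
G90 ; absolute positioning
G28 ; home
; layer 1
G0 Z4.01
G0 X0.00 Y0.00
G1 X9.98 Y0.00
G1 X9.98 Y8.05
G1 X0.00 Y8.05
G1 X0.00 Y0.00
; layer 2
G0 Z8.03
G0 X0.00 Y0.00
G1 X9.98 Y0.00
G1 X9.98 Y5.37
G1 X0.00 Y5.37
G1 X0.00 Y0.00
; layer 3
G0 Z12.04
G0 X0.00 Y0.00
G1 X9.98 Y0.00
G1 X9.98 Y2.68
G1 X0.00 Y2.68
G1 X0.00 Y0.00
M2 ; end

The solid is a wedge (ramp): 9.98 × 10.7 mm base, rising to 16.1 mm along the y=0 edge and sloping linearly to z=0 at y=10.7. Slicing at Δz = 4.01 mm — 4 equal slices spanning the solid's height, so layer i sits at z = i·h/4 — gives 3 non-empty perimeters. Each is a 4-segment closed polygon; G0 lifts to the layer z and rapids to the start vertex, then G1 traces the edges. The cross-section shrinks linearly with z (the slice at the apex is degenerate and omitted).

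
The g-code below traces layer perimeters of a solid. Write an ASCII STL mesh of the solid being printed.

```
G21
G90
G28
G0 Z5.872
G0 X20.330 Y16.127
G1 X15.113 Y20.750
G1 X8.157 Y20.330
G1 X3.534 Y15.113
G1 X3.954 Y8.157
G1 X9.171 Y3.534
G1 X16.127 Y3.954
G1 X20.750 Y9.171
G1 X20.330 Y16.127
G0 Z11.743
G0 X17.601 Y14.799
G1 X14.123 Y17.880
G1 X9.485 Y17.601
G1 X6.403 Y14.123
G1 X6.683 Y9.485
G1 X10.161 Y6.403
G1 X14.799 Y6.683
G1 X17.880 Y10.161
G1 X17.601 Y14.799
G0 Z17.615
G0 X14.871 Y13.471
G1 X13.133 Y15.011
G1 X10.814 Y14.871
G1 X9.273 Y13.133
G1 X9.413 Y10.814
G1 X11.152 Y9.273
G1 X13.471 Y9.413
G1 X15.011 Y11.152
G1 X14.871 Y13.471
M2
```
solid part
  facet normal 0.0000 0.0000 -1.0000
    outer loop
      vertex 6.828 23.059 0.000
      vertex 16.104 23.619 0.000
      vertex 23.059 17.456 0.000
    endloop
  endfacet
  facet normal 0.0000 0.0000 -1.0000
    outer loop
      vertex 0.665 16.104 0.000
      vertex 6.828 23.059 0.000
      vertex 23.059 17.456 0.000
    endloop
  endfacet
  facet normal 0.0000 0.0000 -1.0000
    outer loop
      vertex 1.225 6.828 0.000
      vertex 0.665 16.104 0.000
      vertex 23.059 17.456 0.000
    endloop
  endfacet
  facet normal 0.0000 0.0000 -1.0000
    outer loop
      vertex 8.180 0.665 0.000
      vertex 1.225 6.828 0.000
      vertex 23.059 17.456 0.000
    endloop
  endfacet
  facet normal 0.0000 0.0000 -1.0000
    outer loop
      vertex 17.456 1.225 0.000
      vertex 8.180 0.665 0.000
      vertex 23.059 17.456 0.000
    endloop
  endfacet
  facet normal 0.0000 0.0000 -1.0000
    outer loop
      vertex 23.619 8.180 0.000
      vertex 17.456 1.225 0.000
      vertex 23.059 17.456 0.000
    endloop
  endfacet
  facet normal 0.5985 0.6754 0.4310
    outer loop
      vertex 23.059 17.456 0.000
      vertex 16.104 23.619 0.000
      vertex 12.142 12.142 23.487
    endloop
  endfacet
  facet normal -0.0544 0.9007 0.4310
    outer loop
      vertex 16.104 23.619 0.000
      vertex 6.828 23.059 0.000
      vertex 12.142 12.142 23.487
    endloop
  endfacet
  facet normal -0.6754 0.5985 0.4310
    outer loop
      vertex 6.828 23.059 0.000
      vertex 0.665 16.104 0.000
      vertex 12.142 12.142 23.487
    endloop
  endfacet
  facet normal -0.9007 -0.0544 0.4310
    outer loop
      vertex 0.665 16.104 0.000
      vertex 1.225 6.828 0.000
      vertex 12.142 12.142 23.487
    endloop
  endfacet
  facet normal -0.5985 -0.6754 0.4310
    outer loop
      vertex 1.225 6.828 0.000
      vertex 8.180 0.665 0.000
      vertex 12.142 12.142 23.487
    endloop
  endfacet
  facet normal 0.0544 -0.9007 0.4310
    outer loop
      vertex 8.180 0.665 0.000
      vertex 17.456 1.225 0.000
      vertex 12.142 12.142 23.487
    endloop
  endfacet
  facet normal 0.6754 -0.5985 0.4310
    outer loop
      vertex 17.456 1.225 0.000
      vertex 23.619 8.180 0.000
      vertex 12.142 12.142 23.487
    endloop
  endfacet
  facet normal 0.9007 0.0544 0.4310
    outer loop
      vertex 23.619 8.180 0.000
      vertex 23.059 17.456 0.000
      vertex 12.142 12.142 23.487
    endloop
  endfacet
endsolid part

The G0 Z moves step by Δz≈5.872 mm. The G1 loops shrink linearly with z, so the solid tapers from its base footprint up to z≈23.5. Closing with a flat bottom cap and the tapered top and triangulating gives 14 facets — a regular 8-sided pyramid, base circumscribed radius ≈ 12.1 mm, apex at z ≈ 23.5 mm.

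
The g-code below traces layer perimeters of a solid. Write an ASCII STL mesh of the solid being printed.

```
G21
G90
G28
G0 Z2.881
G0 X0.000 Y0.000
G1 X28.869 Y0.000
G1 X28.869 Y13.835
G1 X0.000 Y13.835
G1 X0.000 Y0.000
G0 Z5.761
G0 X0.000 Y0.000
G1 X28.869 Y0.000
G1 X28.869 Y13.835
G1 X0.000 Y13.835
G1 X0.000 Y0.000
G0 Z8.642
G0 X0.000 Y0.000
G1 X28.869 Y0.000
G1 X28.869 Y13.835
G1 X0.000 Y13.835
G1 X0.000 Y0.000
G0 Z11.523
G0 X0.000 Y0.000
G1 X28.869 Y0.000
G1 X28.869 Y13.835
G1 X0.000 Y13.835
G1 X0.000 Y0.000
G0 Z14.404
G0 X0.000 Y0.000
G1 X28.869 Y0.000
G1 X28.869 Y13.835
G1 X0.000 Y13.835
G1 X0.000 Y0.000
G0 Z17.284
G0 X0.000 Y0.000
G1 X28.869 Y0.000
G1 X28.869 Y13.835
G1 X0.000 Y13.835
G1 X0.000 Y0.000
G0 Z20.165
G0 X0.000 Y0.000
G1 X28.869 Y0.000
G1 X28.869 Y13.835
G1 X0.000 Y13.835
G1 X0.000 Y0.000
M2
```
solid part
  facet normal 0.0000 0.0000 -1.0000
    outer loop
      vertex 28.869 13.835 0.000
      vertex 28.869 0.000 0.000
      vertex 0.000 0.000 0.000
    endloop
  endfacet
  facet normal 0.0000 0.0000 -1.0000
    outer loop
      vertex 0.000 13.835 0.000
      vertex 28.869 13.835 0.000
      vertex 0.000 0.000 0.000
    endloop
  endfacet
  facet normal 0.0000 0.0000 1.0000
    outer loop
      vertex 0.000 0.000 20.165
      vertex 28.869 0.000 20.165
      vertex 28.869 13.835 20.165
    endloop
  endfacet
  facet normal 0.0000 0.0000 1.0000
    outer loop
      vertex 0.000 0.000 20.165
      vertex 28.869 13.835 20.165
      vertex 0.000 13.835 20.165
    endloop
  endfacet
  facet normal 0.0000 -1.0000 0.0000
    outer loop
      vertex 0.000 0.000 0.000
      vertex 28.869 0.000 0.000
      vertex 28.869 0.000 20.165
    endloop
  endfacet
  facet normal 0.0000 -1.0000 0.0000
    outer loop
      vertex 0.000 0.000 0.000
      vertex 28.869 0.000 20.165
      vertex 0.000 0.000 20.165
    endloop
  endfacet
  facet normal 0.0000 1.0000 0.0000
    outer loop
      vertex 28.869 13.835 20.165
      vertex 28.869 13.835 0.000
      vertex 0.000 13.835 0.000
    endloop
  endfacet
  facet normal 0.0000 1.0000 0.0000
    outer loop
      vertex 0.000 13.835 20.165
      vertex 28.869 13.835 20.165
      vertex 0.000 13.835 0.000
    endloop
  endfacet
  facet normal -1.0000 0.0000 0.0000
    outer loop
      vertex 0.000 13.835 20.165
      vertex 0.000 13.835 0.000
      vertex 0.000 0.000 0.000
    endloop
  endfacet
  facet normal -1.0000 0.0000 0.0000
    outer loop
      vertex 0.000 0.000 20.165
      vertex 0.000 13.835 20.165
      vertex 0.000 0.000 0.000
    endloop
  endfacet
  facet normal 1.0000 0.0000 0.0000
    outer loop
      vertex 28.869 0.000 0.000
      vertex 28.869 13.835 0.000
      vertex 28.869 13.835 20.165
    endloop
  endfacet
  facet normal 1.0000 0.0000 0.0000
    outer loop
      vertex 28.869 0.000 0.000
      vertex 28.869 13.835 20.165
      vertex 28.869 0.000 20.165
    endloop
  endfacet
endsolid part

The G0 Z moves step by Δz≈2.881 mm. Every layer's G1 loop is the same polygon, so the solid is a straight extrusion of it from z=0 to z≈20.2. Closing with flat bottom and top caps and triangulating gives 12 facets — a rectangular box, roughly 28.9 × 13.8 mm footprint and 20.2 mm tall.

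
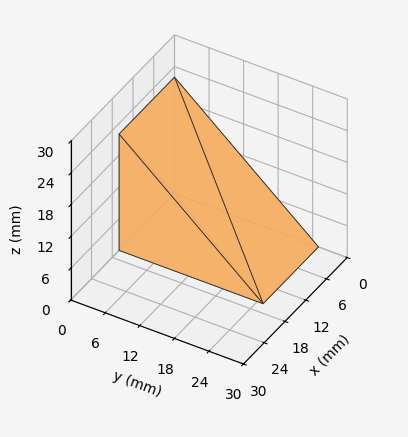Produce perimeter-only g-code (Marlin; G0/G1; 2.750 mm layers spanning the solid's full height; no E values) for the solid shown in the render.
Reading the render: the shape is a wedge (ramp): 16 × 25 mm base, rising to 22 mm along the y=0 edge and sloping linearly to z=0 at y=25 (dimensions read to the nearest mm from the axis ticks). For the g-code, the solid's height is divided into equal slices at the stated Δz and each level perimeter traced with G1 moves after a G0 lift.

; perimeter-only toolpath
G21 ; units = mm
G90 ; absolute positioning
G28 ; home
; layer 1
G0 Z2.750
G0 X0.000 Y0.000
G1 X16.000 Y0.000
G1 X16.000 Y21.875
G1 X0.000 Y21.875
G1 X0.000 Y0.000
; layer 2
G0 Z5.500
G0 X0.000 Y0.000
G1 X16.000 Y0.000
G1 X16.000 Y18.750
G1 X0.000 Y18.750
G1 X0.000 Y0.000
; layer 3
G0 Z8.250
G0 X0.000 Y0.000
G1 X16.000 Y0.000
G1 X16.000 Y15.625
G1 X0.000 Y15.625
G1 X0.000 Y0.000
; layer 4
G0 Z11.000
G0 X0.000 Y0.000
G1 X16.000 Y0.000
G1 X16.000 Y12.500
G1 X0.000 Y12.500
G1 X0.000 Y0.000
; layer 5
G0 Z13.750
G0 X0.000 Y0.000
G1 X16.000 Y0.000
G1 X16.000 Y9.375
G1 X0.000 Y9.375
G1 X0.000 Y0.000
; layer 6
G0 Z16.500
G0 X0.000 Y0.000
G1 X16.000 Y0.000
G1 X16.000 Y6.250
G1 X0.000 Y6.250
G1 X0.000 Y0.000
; layer 7
G0 Z19.250
G0 X0.000 Y0.000
G1 X16.000 Y0.000
G1 X16.000 Y3.125
G1 X0.000 Y3.125
G1 X0.000 Y0.000
M2 ; end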